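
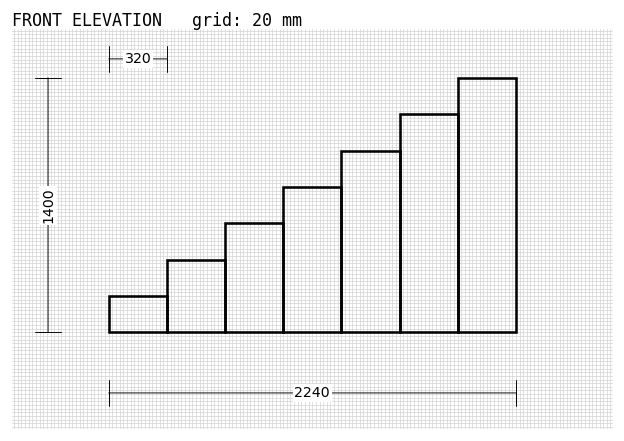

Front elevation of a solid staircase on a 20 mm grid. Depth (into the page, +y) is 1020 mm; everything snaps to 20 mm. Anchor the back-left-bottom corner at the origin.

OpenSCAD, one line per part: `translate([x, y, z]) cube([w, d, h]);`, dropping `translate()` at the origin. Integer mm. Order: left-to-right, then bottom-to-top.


cube([320, 1020, 200]);
translate([320, 0, 0]) cube([320, 1020, 400]);
translate([640, 0, 0]) cube([320, 1020, 600]);
translate([960, 0, 0]) cube([320, 1020, 800]);
translate([1280, 0, 0]) cube([320, 1020, 1000]);
translate([1600, 0, 0]) cube([320, 1020, 1200]);
translate([1920, 0, 0]) cube([320, 1020, 1400]);


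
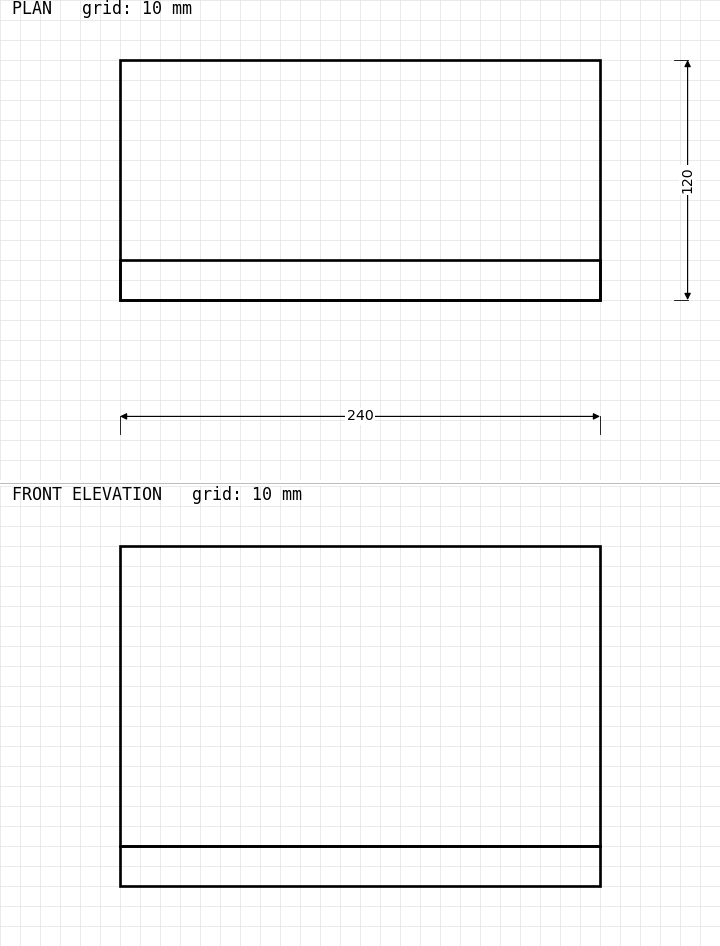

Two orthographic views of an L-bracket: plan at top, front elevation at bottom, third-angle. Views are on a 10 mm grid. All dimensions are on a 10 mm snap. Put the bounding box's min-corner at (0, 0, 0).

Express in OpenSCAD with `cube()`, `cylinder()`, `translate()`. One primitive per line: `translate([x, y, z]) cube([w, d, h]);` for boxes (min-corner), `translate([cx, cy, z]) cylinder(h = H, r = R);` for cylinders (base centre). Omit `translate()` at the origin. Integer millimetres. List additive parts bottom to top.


cube([240, 120, 20]);
translate([0, 0, 20]) cube([240, 20, 150]);


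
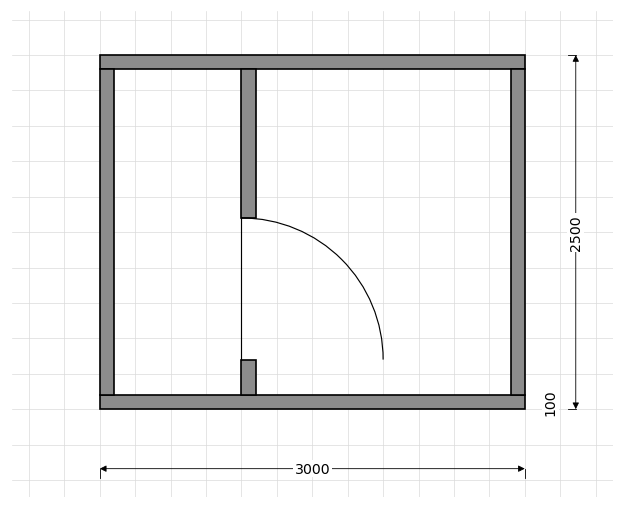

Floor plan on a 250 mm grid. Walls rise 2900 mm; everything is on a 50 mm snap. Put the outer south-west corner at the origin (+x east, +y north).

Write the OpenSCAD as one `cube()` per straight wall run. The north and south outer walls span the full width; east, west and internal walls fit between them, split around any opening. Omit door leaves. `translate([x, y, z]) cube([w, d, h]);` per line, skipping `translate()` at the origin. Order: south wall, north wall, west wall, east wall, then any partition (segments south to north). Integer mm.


cube([3000, 100, 2900]);
translate([0, 2400, 0]) cube([3000, 100, 2900]);
translate([0, 100, 0]) cube([100, 2300, 2900]);
translate([2900, 100, 0]) cube([100, 2300, 2900]);
translate([1000, 100, 0]) cube([100, 250, 2900]);
translate([1000, 1350, 0]) cube([100, 1050, 2900]);


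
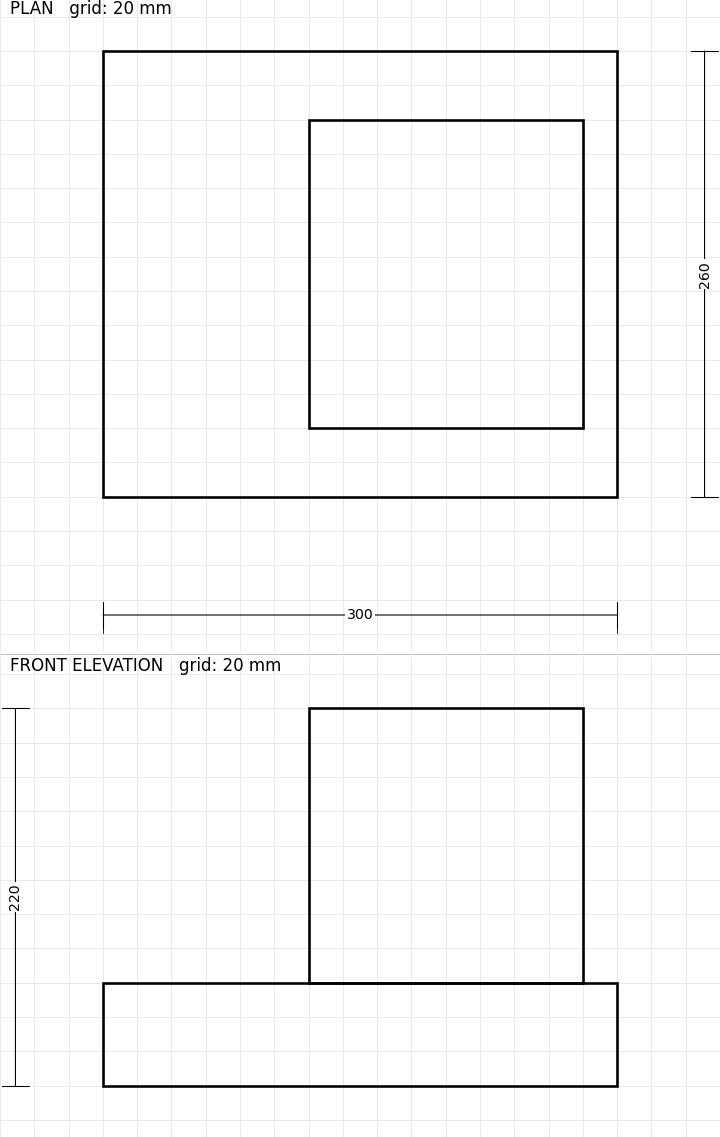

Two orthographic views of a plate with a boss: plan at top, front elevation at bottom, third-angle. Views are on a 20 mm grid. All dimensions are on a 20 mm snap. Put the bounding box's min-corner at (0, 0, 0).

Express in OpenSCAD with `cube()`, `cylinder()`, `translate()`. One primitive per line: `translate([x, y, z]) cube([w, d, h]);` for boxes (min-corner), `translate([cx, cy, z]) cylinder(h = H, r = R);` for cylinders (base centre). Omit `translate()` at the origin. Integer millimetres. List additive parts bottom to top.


cube([300, 260, 60]);
translate([120, 40, 60]) cube([160, 180, 160]);


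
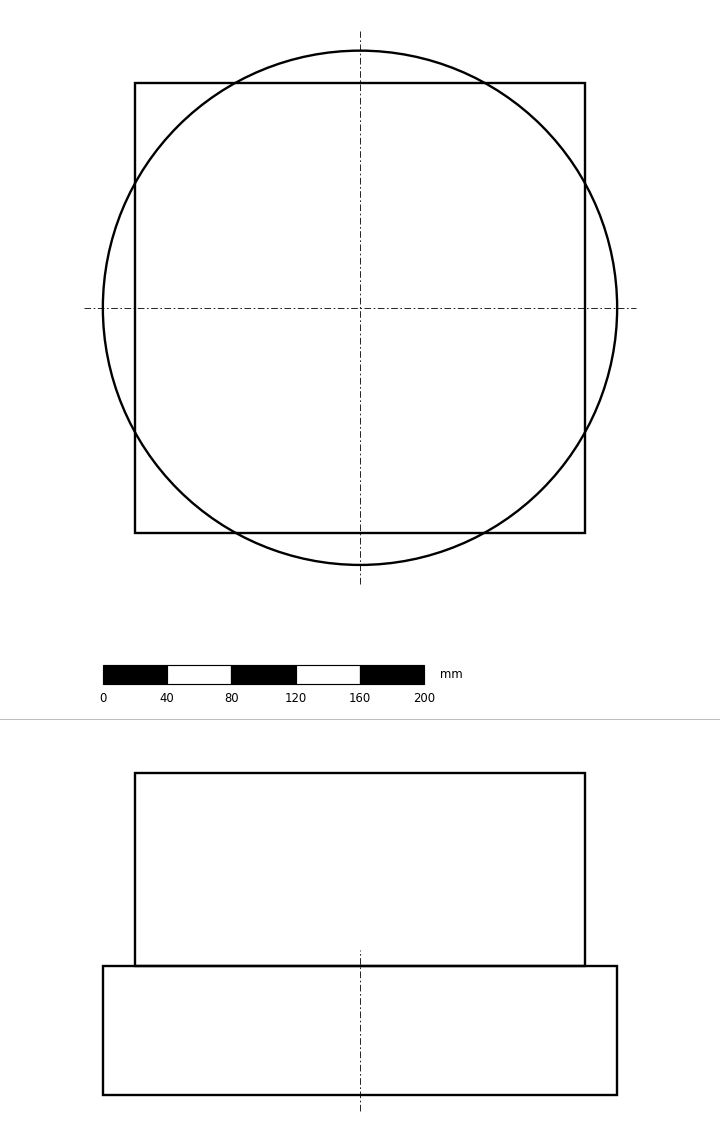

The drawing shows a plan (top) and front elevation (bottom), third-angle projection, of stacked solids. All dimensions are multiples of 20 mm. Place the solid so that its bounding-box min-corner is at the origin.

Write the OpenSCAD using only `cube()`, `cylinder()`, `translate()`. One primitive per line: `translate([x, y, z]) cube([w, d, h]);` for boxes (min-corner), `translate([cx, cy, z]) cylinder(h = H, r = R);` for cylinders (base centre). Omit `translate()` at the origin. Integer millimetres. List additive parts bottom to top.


translate([160, 160, 0]) cylinder(h = 80, r = 160);
translate([20, 20, 80]) cube([280, 280, 120]);


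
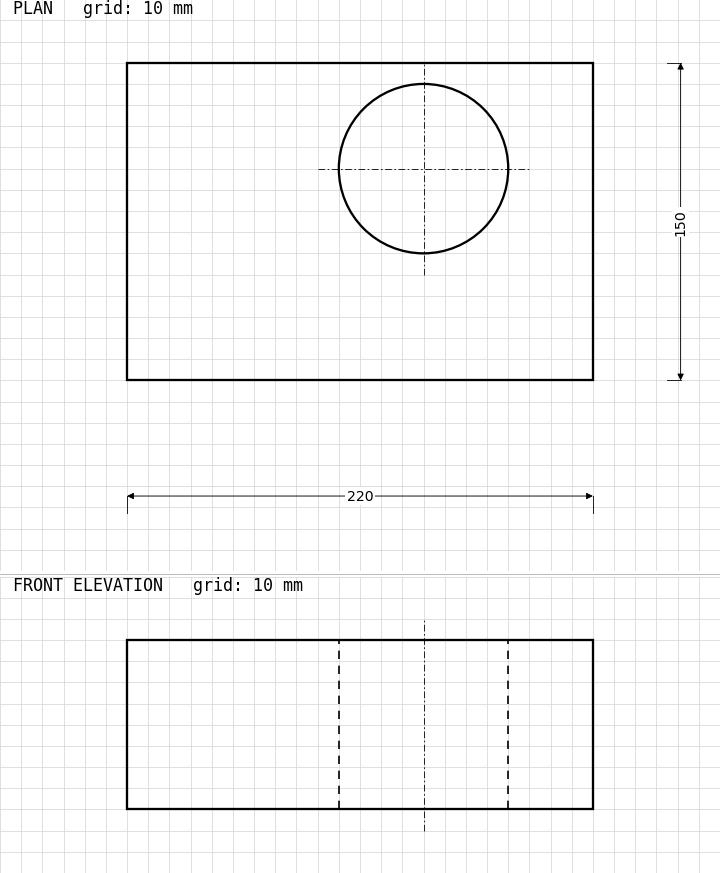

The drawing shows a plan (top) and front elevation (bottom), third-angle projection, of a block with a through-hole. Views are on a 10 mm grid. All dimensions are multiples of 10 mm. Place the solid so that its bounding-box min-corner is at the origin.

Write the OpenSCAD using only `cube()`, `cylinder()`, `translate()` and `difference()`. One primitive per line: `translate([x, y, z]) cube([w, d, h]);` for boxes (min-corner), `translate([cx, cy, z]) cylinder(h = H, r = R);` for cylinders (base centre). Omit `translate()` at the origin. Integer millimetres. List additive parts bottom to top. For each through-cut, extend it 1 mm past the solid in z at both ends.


difference() {
  cube([220, 150, 80]);
  translate([140, 100, -1]) cylinder(h = 82, r = 40);
}


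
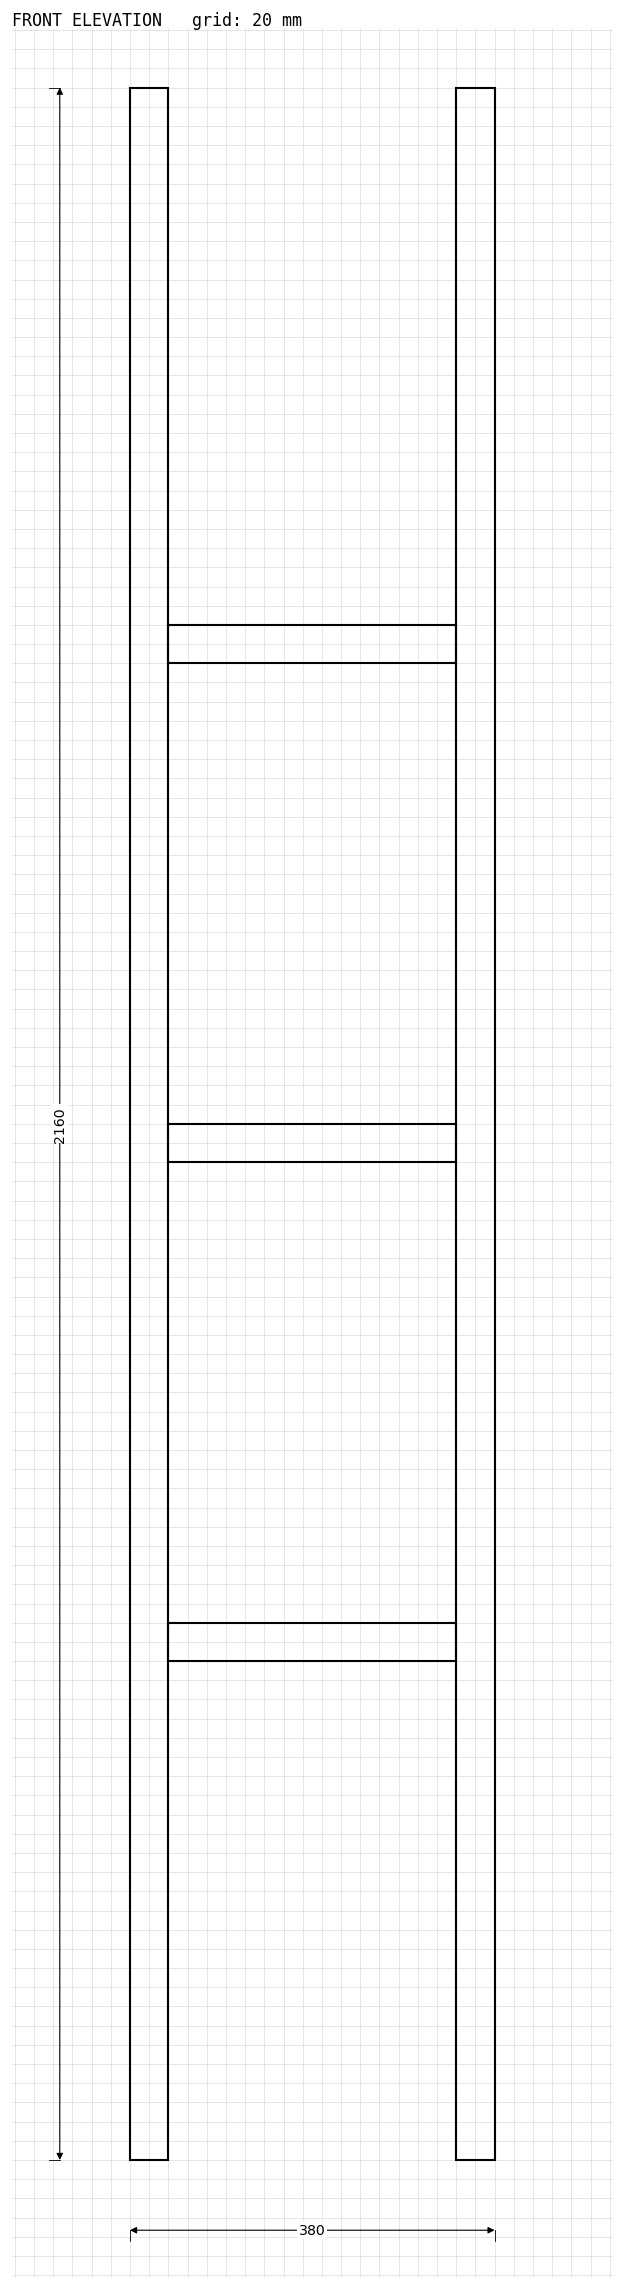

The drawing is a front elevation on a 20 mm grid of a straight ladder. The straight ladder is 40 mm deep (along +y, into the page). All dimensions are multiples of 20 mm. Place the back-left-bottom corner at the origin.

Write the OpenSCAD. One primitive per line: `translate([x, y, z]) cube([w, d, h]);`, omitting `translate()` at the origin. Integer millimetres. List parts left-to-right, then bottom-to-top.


cube([40, 40, 2160]);
translate([40, 0, 520]) cube([300, 40, 40]);
translate([40, 0, 1040]) cube([300, 40, 40]);
translate([40, 0, 1560]) cube([300, 40, 40]);
translate([340, 0, 0]) cube([40, 40, 2160]);


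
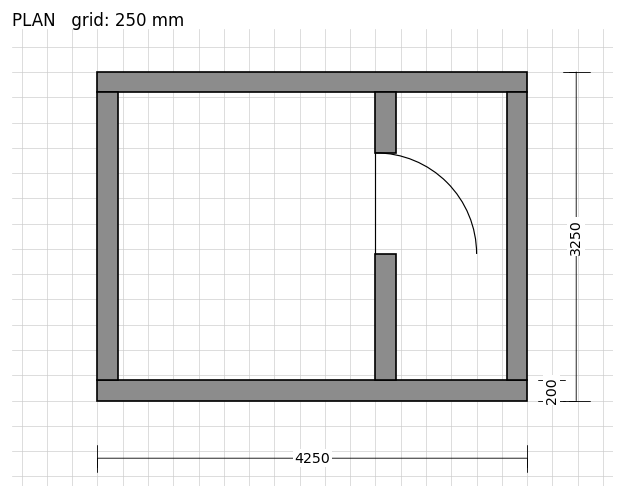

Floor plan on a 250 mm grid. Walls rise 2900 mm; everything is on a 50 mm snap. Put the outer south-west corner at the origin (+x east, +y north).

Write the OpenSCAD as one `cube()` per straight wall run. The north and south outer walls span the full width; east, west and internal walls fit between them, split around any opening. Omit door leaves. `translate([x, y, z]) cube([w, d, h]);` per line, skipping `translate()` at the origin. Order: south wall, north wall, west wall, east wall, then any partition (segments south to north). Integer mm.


cube([4250, 200, 2900]);
translate([0, 3050, 0]) cube([4250, 200, 2900]);
translate([0, 200, 0]) cube([200, 2850, 2900]);
translate([4050, 200, 0]) cube([200, 2850, 2900]);
translate([2750, 200, 0]) cube([200, 1250, 2900]);
translate([2750, 2450, 0]) cube([200, 600, 2900]);


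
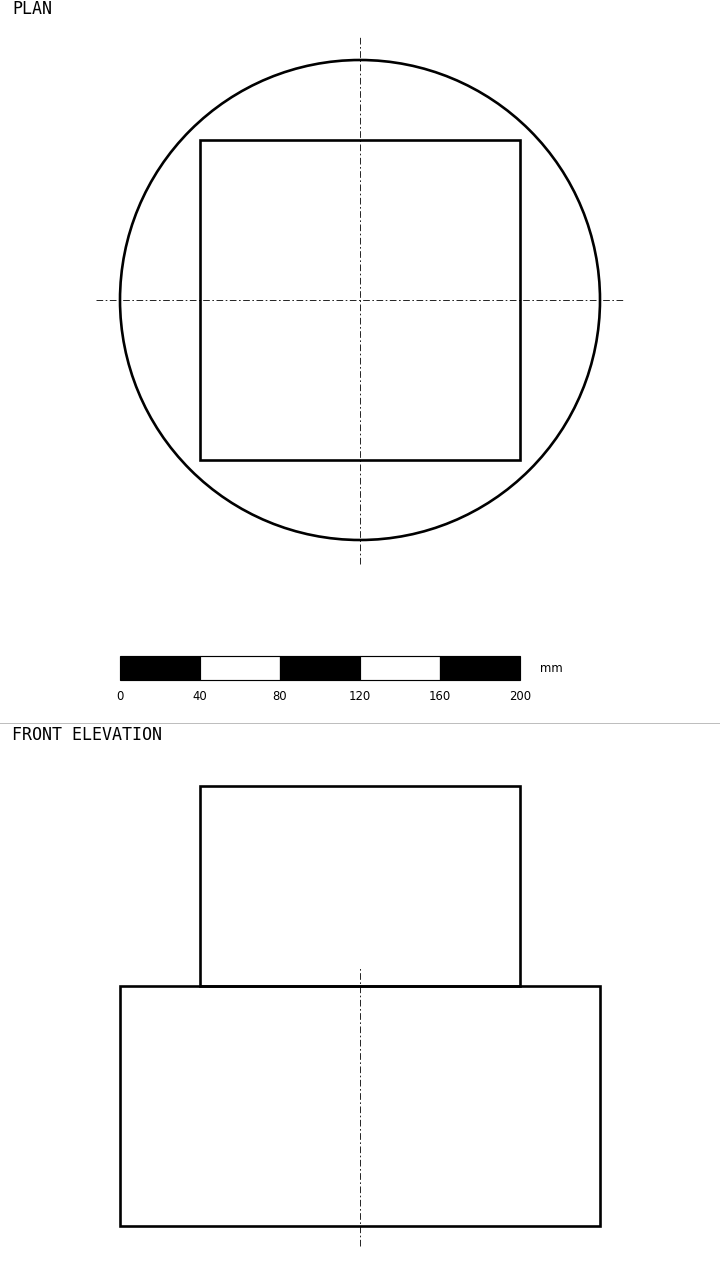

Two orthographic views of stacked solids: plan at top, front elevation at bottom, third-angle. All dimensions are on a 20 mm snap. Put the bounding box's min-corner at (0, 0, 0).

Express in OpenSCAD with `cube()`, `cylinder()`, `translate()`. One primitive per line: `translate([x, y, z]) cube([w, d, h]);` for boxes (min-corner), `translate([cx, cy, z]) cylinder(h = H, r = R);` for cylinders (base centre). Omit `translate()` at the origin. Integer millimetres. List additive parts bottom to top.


translate([120, 120, 0]) cylinder(h = 120, r = 120);
translate([40, 40, 120]) cube([160, 160, 100]);


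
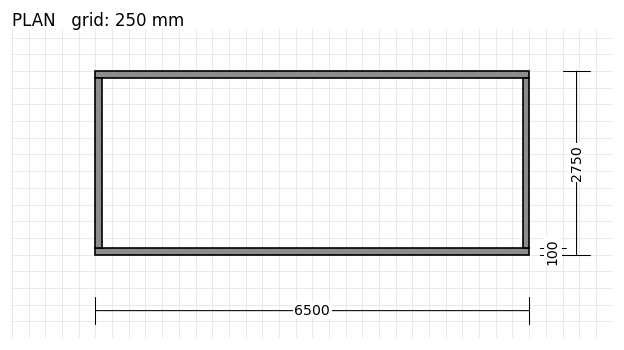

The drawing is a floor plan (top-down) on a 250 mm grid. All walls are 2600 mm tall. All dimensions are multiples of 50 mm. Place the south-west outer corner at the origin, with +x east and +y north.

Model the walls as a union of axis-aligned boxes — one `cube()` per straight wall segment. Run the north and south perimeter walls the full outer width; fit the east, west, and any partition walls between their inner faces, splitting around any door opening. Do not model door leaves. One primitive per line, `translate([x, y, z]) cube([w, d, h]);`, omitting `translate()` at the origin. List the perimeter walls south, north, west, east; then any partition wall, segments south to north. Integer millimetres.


cube([6500, 100, 2600]);
translate([0, 2650, 0]) cube([6500, 100, 2600]);
translate([0, 100, 0]) cube([100, 2550, 2600]);
translate([6400, 100, 0]) cube([100, 2550, 2600]);


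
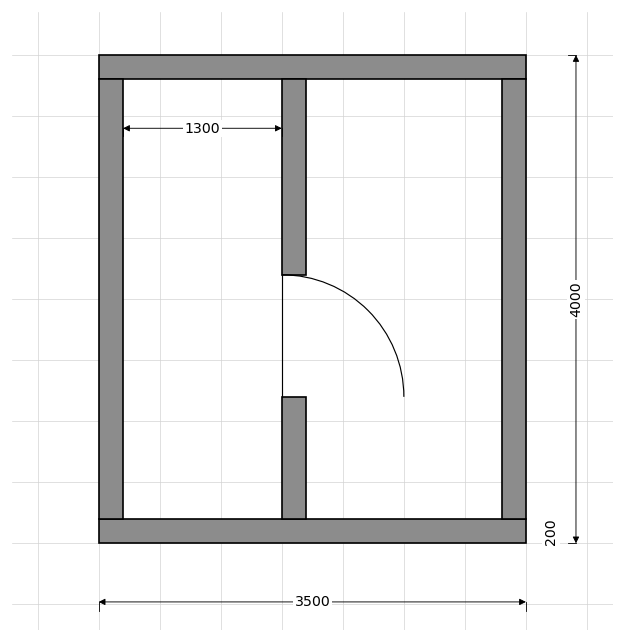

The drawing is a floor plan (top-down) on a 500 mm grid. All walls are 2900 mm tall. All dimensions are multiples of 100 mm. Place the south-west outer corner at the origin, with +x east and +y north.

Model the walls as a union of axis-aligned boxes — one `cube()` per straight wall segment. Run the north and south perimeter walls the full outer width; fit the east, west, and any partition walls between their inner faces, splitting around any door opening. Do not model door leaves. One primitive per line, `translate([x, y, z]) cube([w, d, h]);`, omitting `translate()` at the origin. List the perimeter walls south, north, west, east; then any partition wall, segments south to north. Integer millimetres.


cube([3500, 200, 2900]);
translate([0, 3800, 0]) cube([3500, 200, 2900]);
translate([0, 200, 0]) cube([200, 3600, 2900]);
translate([3300, 200, 0]) cube([200, 3600, 2900]);
translate([1500, 200, 0]) cube([200, 1000, 2900]);
translate([1500, 2200, 0]) cube([200, 1600, 2900]);


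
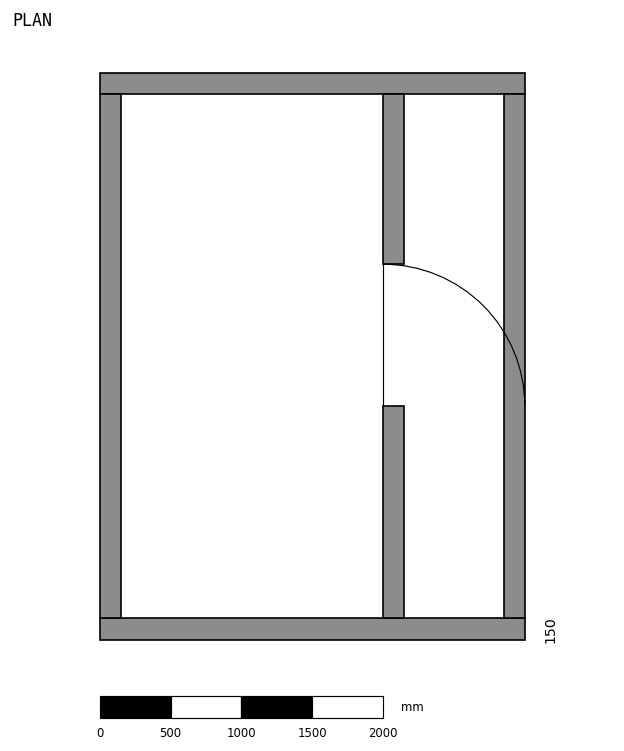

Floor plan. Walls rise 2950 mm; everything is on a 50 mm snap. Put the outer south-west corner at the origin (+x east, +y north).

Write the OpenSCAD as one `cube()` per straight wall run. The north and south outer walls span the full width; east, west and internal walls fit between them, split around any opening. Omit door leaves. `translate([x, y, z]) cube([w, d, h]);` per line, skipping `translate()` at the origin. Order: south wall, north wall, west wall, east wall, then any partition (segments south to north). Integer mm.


cube([3000, 150, 2950]);
translate([0, 3850, 0]) cube([3000, 150, 2950]);
translate([0, 150, 0]) cube([150, 3700, 2950]);
translate([2850, 150, 0]) cube([150, 3700, 2950]);
translate([2000, 150, 0]) cube([150, 1500, 2950]);
translate([2000, 2650, 0]) cube([150, 1200, 2950]);


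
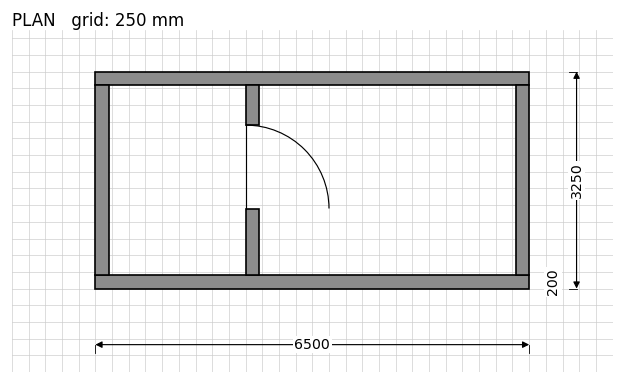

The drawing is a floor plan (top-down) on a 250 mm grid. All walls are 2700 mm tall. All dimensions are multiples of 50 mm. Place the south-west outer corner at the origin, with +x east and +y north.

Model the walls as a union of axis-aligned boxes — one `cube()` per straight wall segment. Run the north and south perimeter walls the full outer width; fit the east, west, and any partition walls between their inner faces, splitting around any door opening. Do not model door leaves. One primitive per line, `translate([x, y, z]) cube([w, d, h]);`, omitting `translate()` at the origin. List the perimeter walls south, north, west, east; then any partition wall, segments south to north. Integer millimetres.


cube([6500, 200, 2700]);
translate([0, 3050, 0]) cube([6500, 200, 2700]);
translate([0, 200, 0]) cube([200, 2850, 2700]);
translate([6300, 200, 0]) cube([200, 2850, 2700]);
translate([2250, 200, 0]) cube([200, 1000, 2700]);
translate([2250, 2450, 0]) cube([200, 600, 2700]);


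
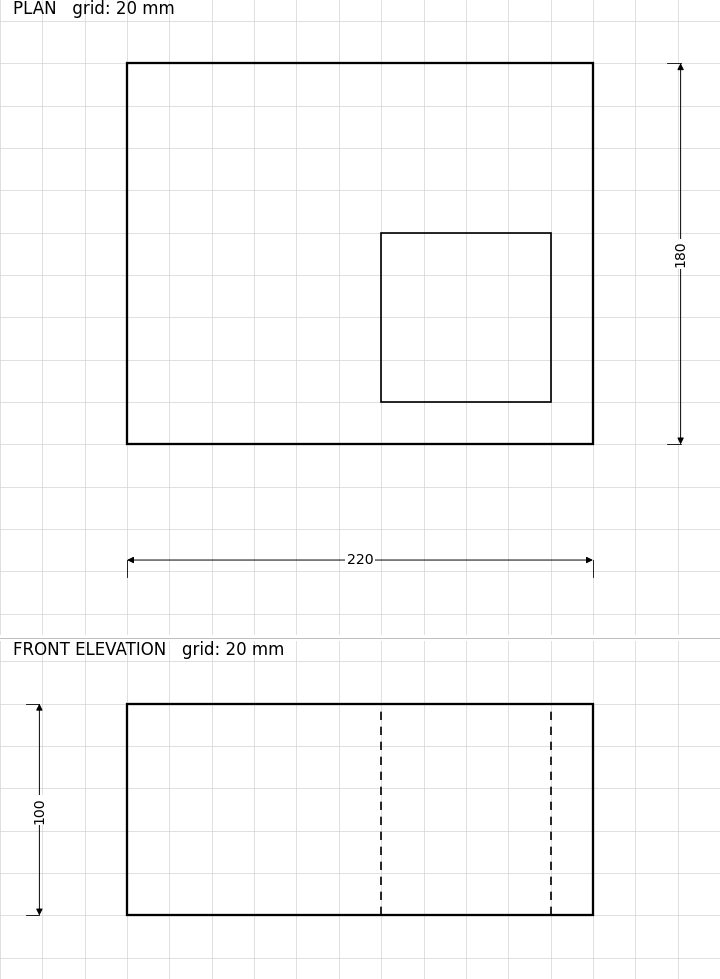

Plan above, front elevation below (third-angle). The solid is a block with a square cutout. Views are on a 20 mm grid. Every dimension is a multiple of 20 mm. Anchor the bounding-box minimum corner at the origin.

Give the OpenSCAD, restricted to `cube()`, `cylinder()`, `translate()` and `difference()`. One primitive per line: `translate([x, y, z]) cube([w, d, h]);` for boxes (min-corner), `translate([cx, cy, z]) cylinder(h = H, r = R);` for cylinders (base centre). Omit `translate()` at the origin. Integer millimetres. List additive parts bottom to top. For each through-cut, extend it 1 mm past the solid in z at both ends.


difference() {
  cube([220, 180, 100]);
  translate([120, 20, -1]) cube([80, 80, 102]);
}


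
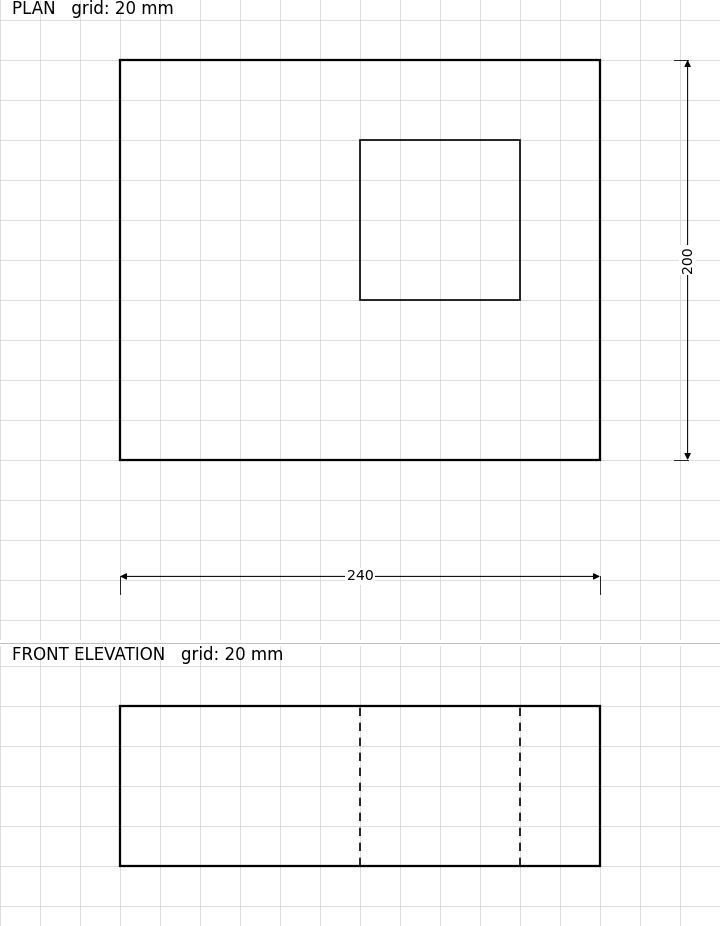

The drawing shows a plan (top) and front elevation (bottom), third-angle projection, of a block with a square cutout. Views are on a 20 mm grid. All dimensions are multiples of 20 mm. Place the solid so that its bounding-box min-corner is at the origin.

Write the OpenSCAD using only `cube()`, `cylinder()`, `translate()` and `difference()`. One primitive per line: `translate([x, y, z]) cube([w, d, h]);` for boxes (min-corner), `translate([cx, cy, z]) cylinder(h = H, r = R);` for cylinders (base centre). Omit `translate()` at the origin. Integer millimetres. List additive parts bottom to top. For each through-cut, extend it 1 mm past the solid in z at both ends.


difference() {
  cube([240, 200, 80]);
  translate([120, 80, -1]) cube([80, 80, 82]);
}


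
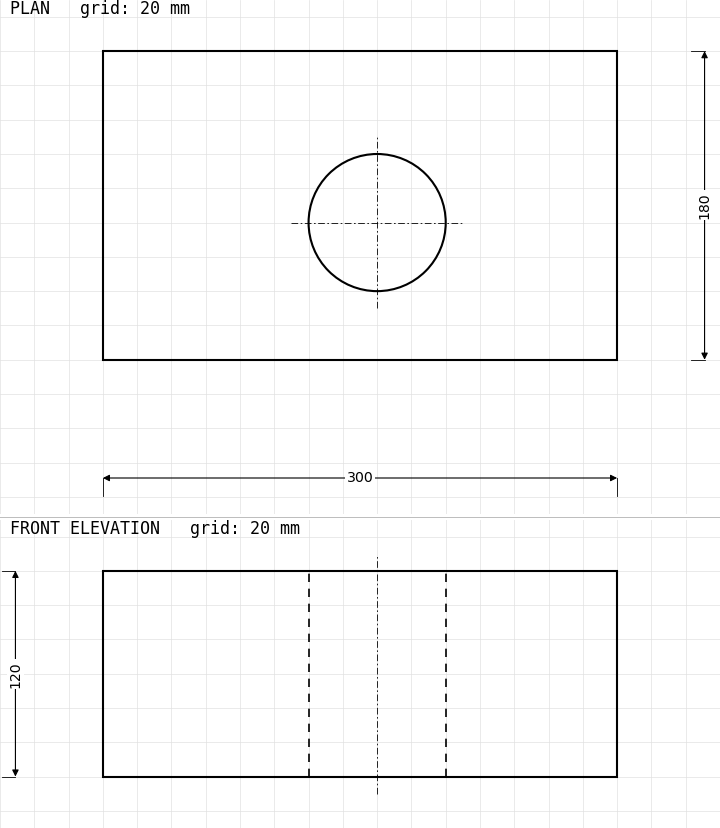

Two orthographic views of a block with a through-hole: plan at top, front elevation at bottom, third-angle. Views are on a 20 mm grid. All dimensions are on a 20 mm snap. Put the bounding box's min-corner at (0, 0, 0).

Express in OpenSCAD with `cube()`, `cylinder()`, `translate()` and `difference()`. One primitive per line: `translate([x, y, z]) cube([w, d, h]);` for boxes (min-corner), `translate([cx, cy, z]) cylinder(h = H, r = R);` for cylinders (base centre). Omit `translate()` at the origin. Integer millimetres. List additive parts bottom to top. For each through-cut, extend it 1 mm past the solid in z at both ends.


difference() {
  cube([300, 180, 120]);
  translate([160, 80, -1]) cylinder(h = 122, r = 40);
}


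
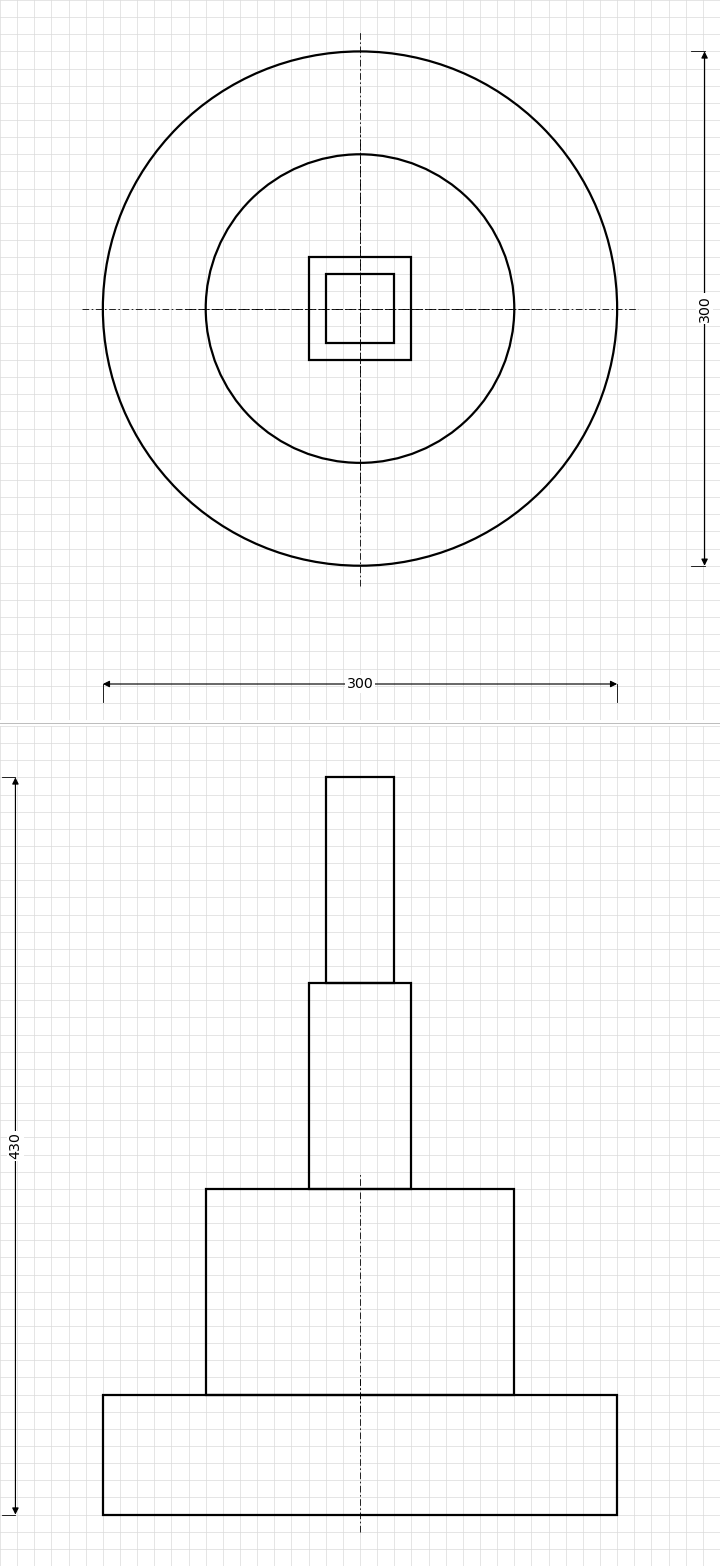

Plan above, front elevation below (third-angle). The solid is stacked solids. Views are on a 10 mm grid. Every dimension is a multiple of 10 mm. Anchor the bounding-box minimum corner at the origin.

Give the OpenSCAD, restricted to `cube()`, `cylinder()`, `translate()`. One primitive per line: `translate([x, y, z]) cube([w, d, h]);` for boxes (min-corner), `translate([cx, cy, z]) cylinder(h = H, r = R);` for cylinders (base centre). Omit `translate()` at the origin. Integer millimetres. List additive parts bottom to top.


translate([150, 150, 0]) cylinder(h = 70, r = 150);
translate([150, 150, 70]) cylinder(h = 120, r = 90);
translate([120, 120, 190]) cube([60, 60, 120]);
translate([130, 130, 310]) cube([40, 40, 120]);


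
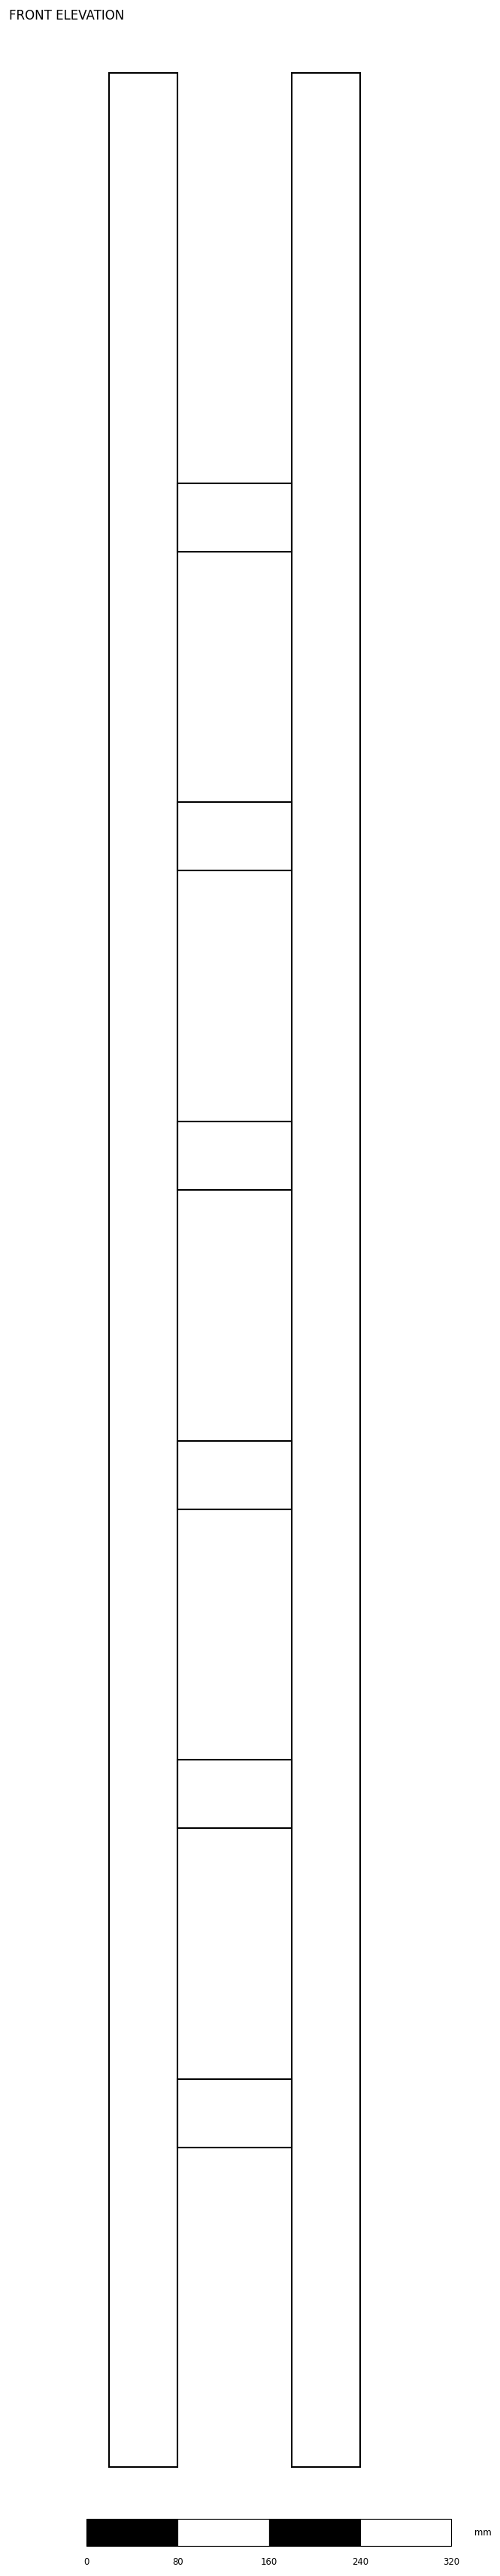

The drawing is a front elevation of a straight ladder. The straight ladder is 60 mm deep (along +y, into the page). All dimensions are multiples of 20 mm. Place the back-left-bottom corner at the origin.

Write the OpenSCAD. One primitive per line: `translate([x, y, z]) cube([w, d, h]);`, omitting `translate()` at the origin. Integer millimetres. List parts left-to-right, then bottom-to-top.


cube([60, 60, 2100]);
translate([60, 0, 280]) cube([100, 60, 60]);
translate([60, 0, 560]) cube([100, 60, 60]);
translate([60, 0, 840]) cube([100, 60, 60]);
translate([60, 0, 1120]) cube([100, 60, 60]);
translate([60, 0, 1400]) cube([100, 60, 60]);
translate([60, 0, 1680]) cube([100, 60, 60]);
translate([160, 0, 0]) cube([60, 60, 2100]);


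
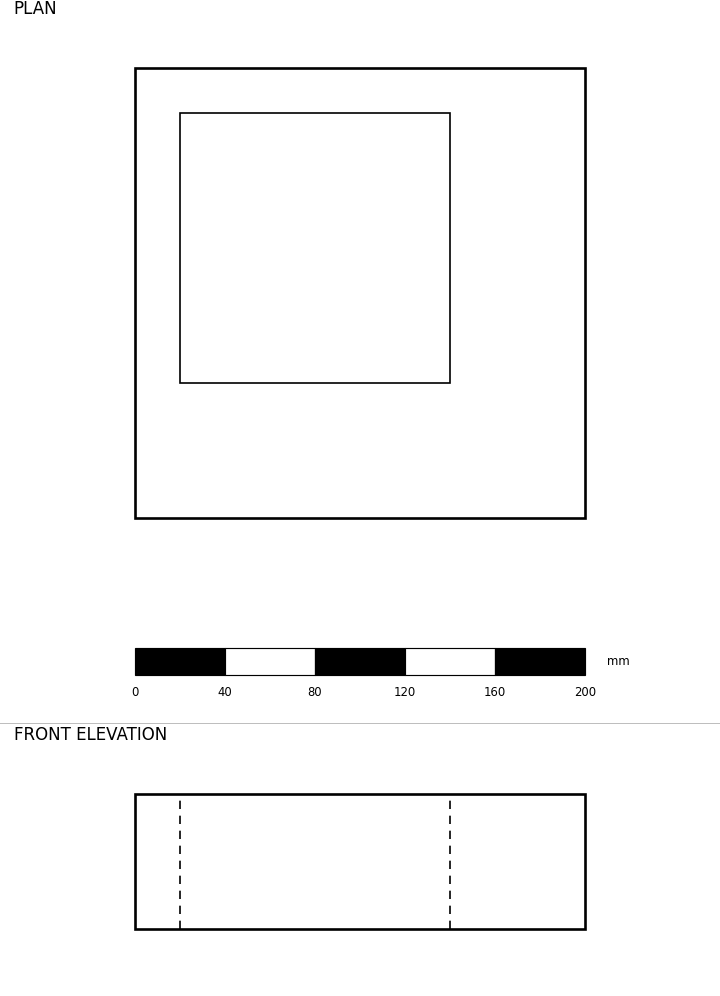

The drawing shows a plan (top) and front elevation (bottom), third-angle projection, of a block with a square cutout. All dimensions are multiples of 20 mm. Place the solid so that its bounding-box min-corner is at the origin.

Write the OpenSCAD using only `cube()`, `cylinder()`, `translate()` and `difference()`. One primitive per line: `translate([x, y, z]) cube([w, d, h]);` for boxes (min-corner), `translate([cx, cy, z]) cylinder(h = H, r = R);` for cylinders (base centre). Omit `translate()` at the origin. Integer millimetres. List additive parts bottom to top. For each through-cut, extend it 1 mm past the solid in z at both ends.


difference() {
  cube([200, 200, 60]);
  translate([20, 60, -1]) cube([120, 120, 62]);
}


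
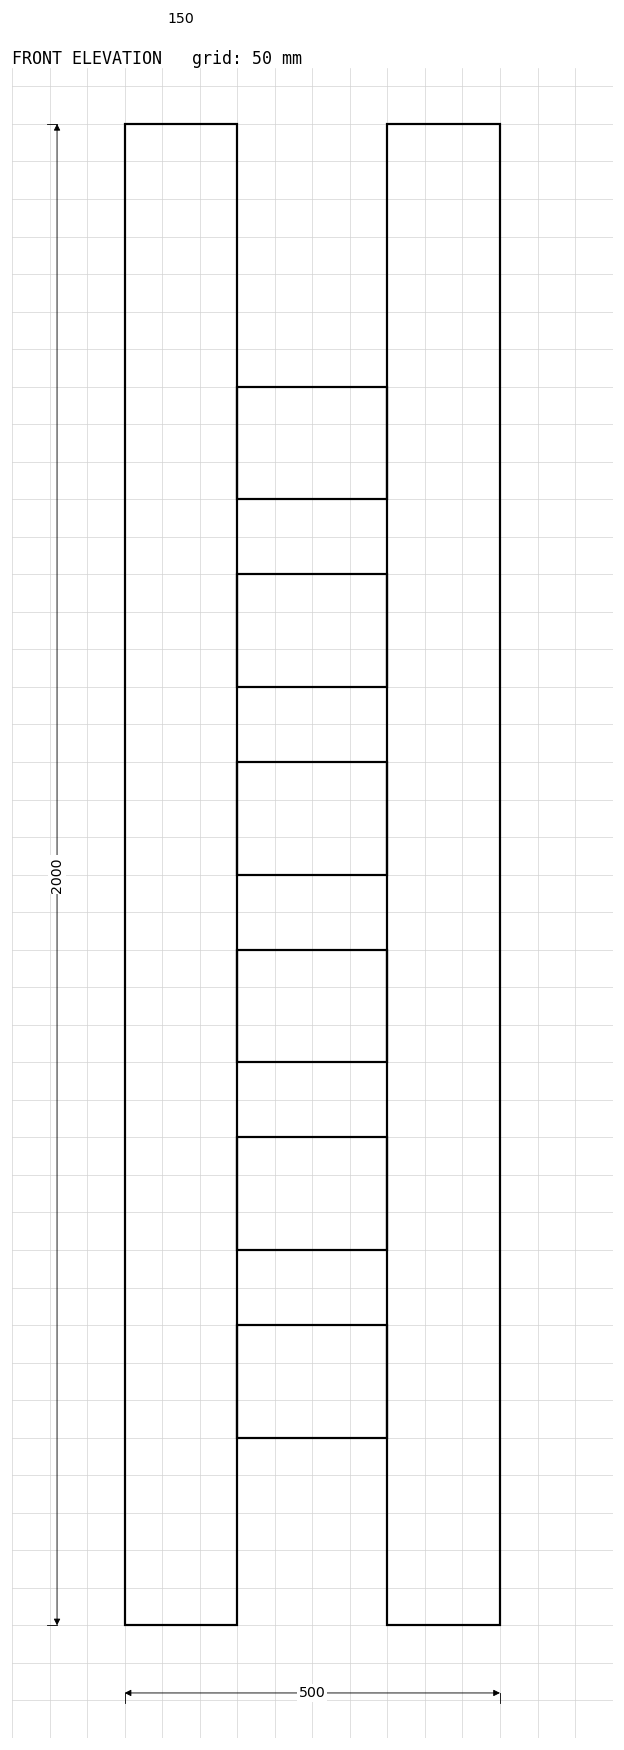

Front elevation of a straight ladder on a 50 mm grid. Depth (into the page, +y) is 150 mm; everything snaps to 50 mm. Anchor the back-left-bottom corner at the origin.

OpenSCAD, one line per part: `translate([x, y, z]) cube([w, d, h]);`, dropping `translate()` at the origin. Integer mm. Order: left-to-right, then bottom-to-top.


cube([150, 150, 2000]);
translate([150, 0, 250]) cube([200, 150, 150]);
translate([150, 0, 500]) cube([200, 150, 150]);
translate([150, 0, 750]) cube([200, 150, 150]);
translate([150, 0, 1000]) cube([200, 150, 150]);
translate([150, 0, 1250]) cube([200, 150, 150]);
translate([150, 0, 1500]) cube([200, 150, 150]);
translate([350, 0, 0]) cube([150, 150, 2000]);


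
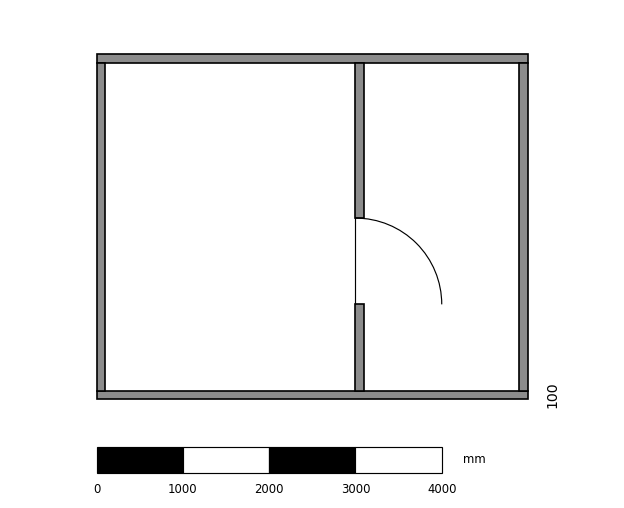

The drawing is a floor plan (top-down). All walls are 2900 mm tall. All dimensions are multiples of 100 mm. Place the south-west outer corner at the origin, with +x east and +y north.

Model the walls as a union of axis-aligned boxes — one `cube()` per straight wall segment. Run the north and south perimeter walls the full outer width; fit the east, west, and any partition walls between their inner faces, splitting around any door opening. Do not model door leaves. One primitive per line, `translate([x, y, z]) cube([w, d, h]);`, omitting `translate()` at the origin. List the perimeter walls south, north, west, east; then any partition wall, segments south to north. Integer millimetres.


cube([5000, 100, 2900]);
translate([0, 3900, 0]) cube([5000, 100, 2900]);
translate([0, 100, 0]) cube([100, 3800, 2900]);
translate([4900, 100, 0]) cube([100, 3800, 2900]);
translate([3000, 100, 0]) cube([100, 1000, 2900]);
translate([3000, 2100, 0]) cube([100, 1800, 2900]);


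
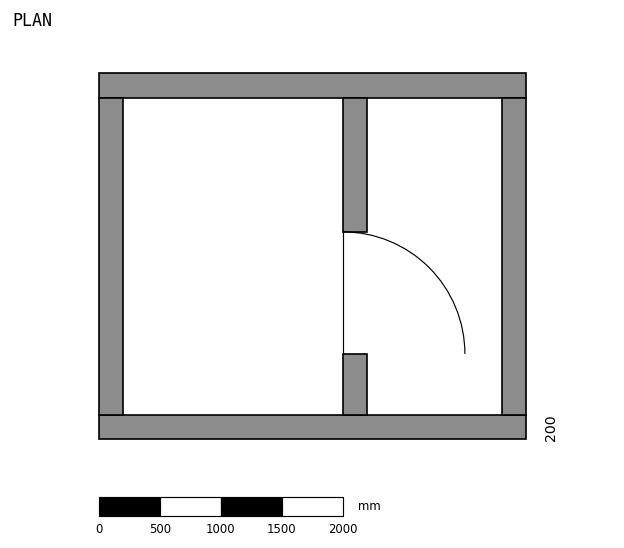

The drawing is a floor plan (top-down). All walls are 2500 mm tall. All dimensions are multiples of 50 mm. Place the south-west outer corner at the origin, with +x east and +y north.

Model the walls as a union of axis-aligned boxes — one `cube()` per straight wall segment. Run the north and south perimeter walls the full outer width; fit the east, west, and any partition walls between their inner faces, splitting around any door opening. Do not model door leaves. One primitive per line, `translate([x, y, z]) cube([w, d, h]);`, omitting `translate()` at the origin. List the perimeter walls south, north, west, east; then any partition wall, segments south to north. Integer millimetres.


cube([3500, 200, 2500]);
translate([0, 2800, 0]) cube([3500, 200, 2500]);
translate([0, 200, 0]) cube([200, 2600, 2500]);
translate([3300, 200, 0]) cube([200, 2600, 2500]);
translate([2000, 200, 0]) cube([200, 500, 2500]);
translate([2000, 1700, 0]) cube([200, 1100, 2500]);


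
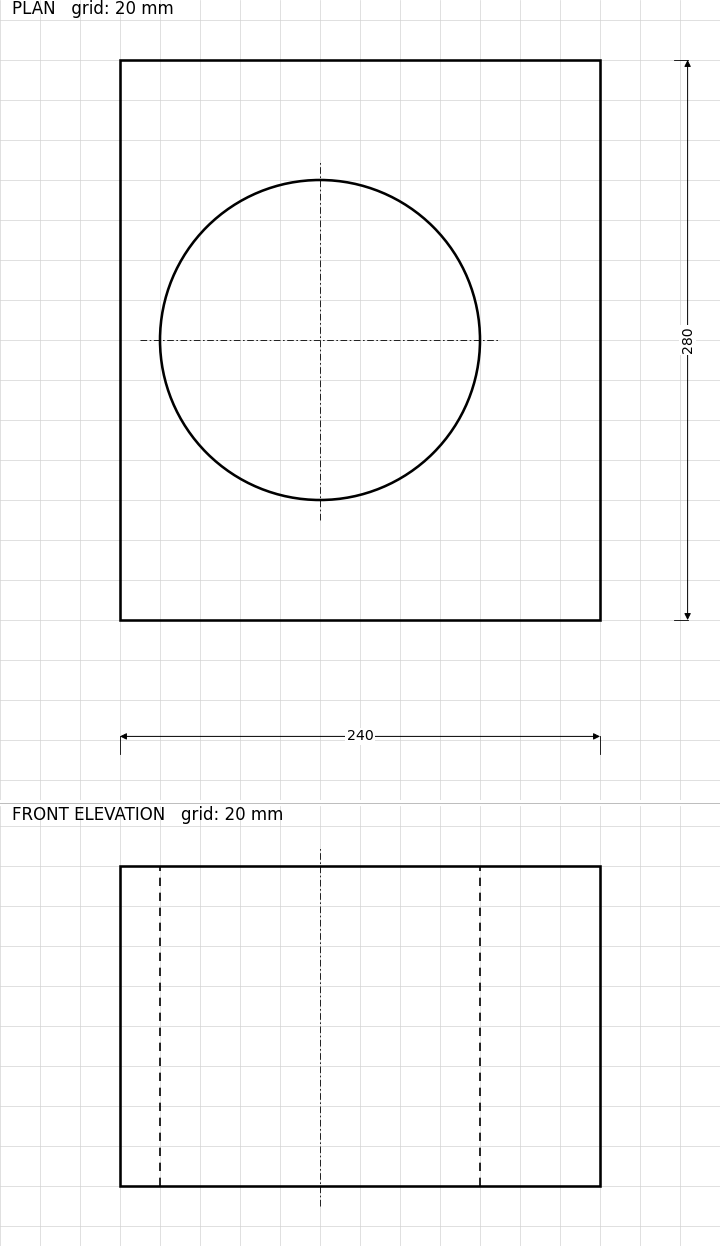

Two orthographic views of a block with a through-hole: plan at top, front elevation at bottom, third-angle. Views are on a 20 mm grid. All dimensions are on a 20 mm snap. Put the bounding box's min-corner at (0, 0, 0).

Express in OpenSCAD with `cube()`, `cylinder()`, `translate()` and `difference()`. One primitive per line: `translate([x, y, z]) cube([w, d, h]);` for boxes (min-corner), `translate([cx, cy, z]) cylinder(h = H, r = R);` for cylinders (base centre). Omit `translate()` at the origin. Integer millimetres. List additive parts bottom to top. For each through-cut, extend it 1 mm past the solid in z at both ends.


difference() {
  cube([240, 280, 160]);
  translate([100, 140, -1]) cylinder(h = 162, r = 80);
}


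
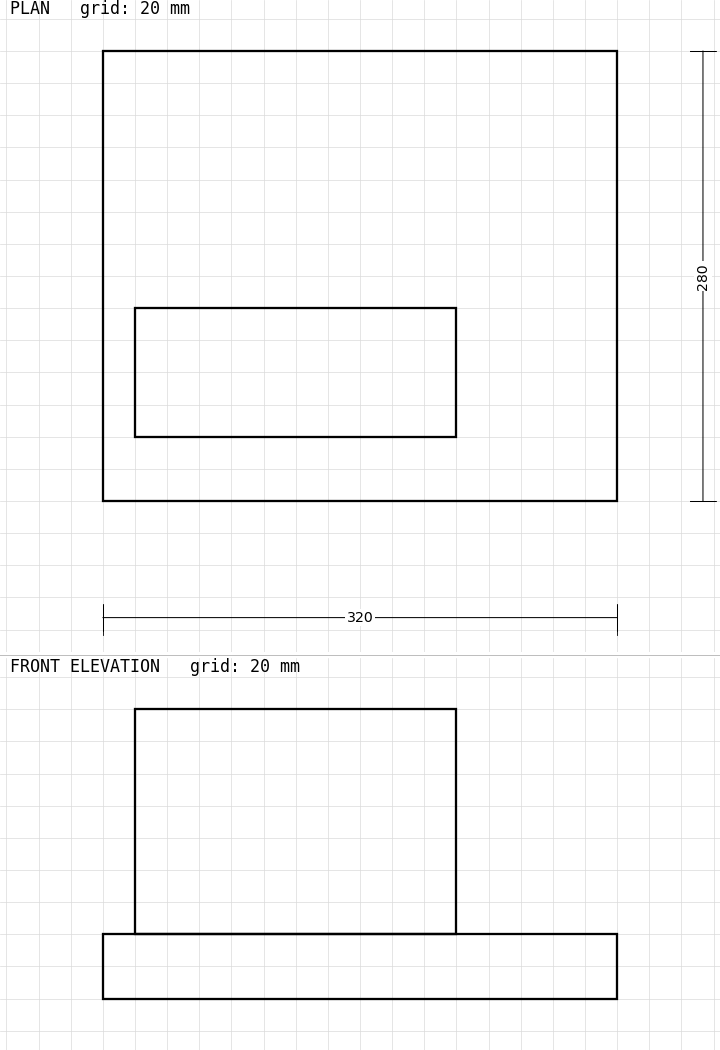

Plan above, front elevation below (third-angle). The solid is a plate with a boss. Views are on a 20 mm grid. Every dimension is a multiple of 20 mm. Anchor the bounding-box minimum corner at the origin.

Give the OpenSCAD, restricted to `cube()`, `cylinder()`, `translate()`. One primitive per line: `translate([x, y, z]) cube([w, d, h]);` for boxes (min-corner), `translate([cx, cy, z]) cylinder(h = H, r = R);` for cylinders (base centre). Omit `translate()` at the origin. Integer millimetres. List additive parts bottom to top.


cube([320, 280, 40]);
translate([20, 40, 40]) cube([200, 80, 140]);


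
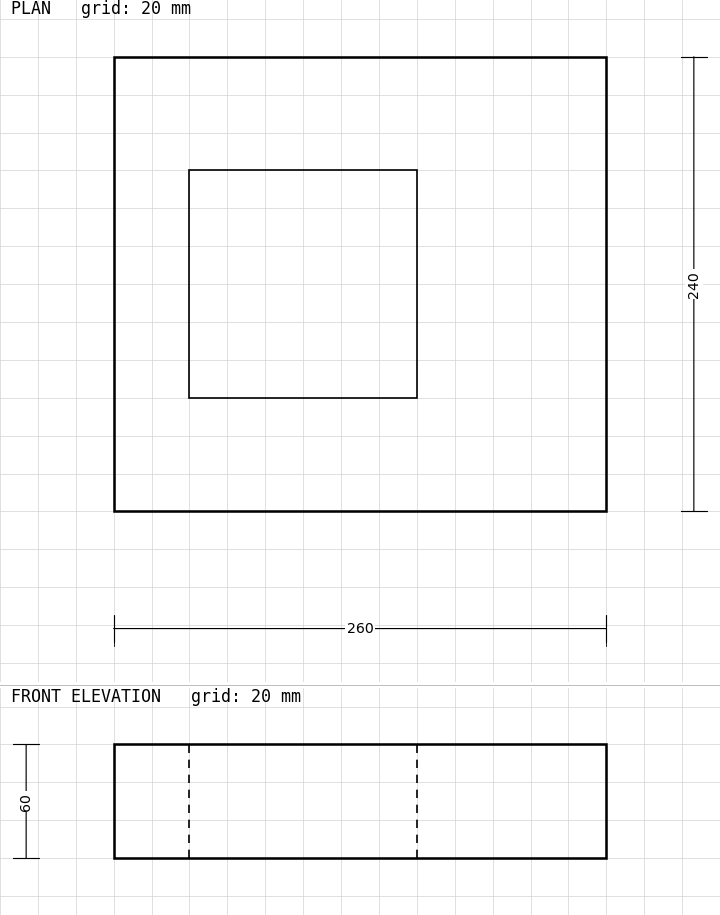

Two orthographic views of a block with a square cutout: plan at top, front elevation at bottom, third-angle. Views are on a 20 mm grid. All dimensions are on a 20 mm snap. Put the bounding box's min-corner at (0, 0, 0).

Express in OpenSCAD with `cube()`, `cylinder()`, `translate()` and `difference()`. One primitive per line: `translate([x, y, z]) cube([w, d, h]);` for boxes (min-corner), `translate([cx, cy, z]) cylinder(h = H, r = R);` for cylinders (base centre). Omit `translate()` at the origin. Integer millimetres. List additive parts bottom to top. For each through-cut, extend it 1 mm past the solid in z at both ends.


difference() {
  cube([260, 240, 60]);
  translate([40, 60, -1]) cube([120, 120, 62]);
}


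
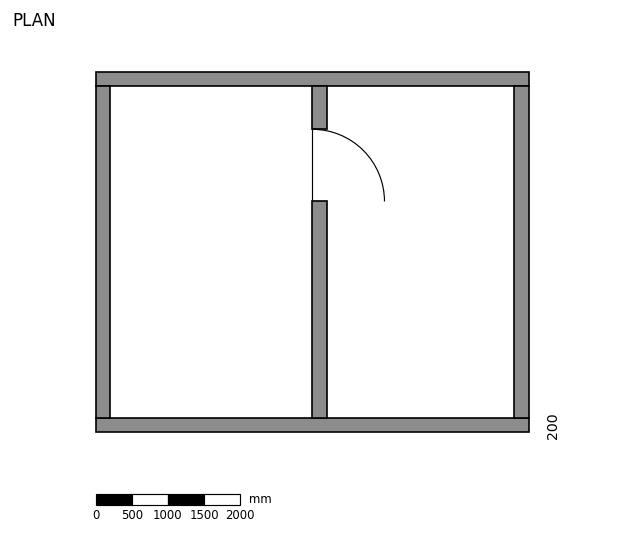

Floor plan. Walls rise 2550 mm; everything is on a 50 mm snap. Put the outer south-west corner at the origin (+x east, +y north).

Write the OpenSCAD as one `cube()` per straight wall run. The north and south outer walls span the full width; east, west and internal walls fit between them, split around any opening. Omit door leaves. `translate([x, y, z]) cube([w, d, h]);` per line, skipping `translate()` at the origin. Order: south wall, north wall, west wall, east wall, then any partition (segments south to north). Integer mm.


cube([6000, 200, 2550]);
translate([0, 4800, 0]) cube([6000, 200, 2550]);
translate([0, 200, 0]) cube([200, 4600, 2550]);
translate([5800, 200, 0]) cube([200, 4600, 2550]);
translate([3000, 200, 0]) cube([200, 3000, 2550]);
translate([3000, 4200, 0]) cube([200, 600, 2550]);


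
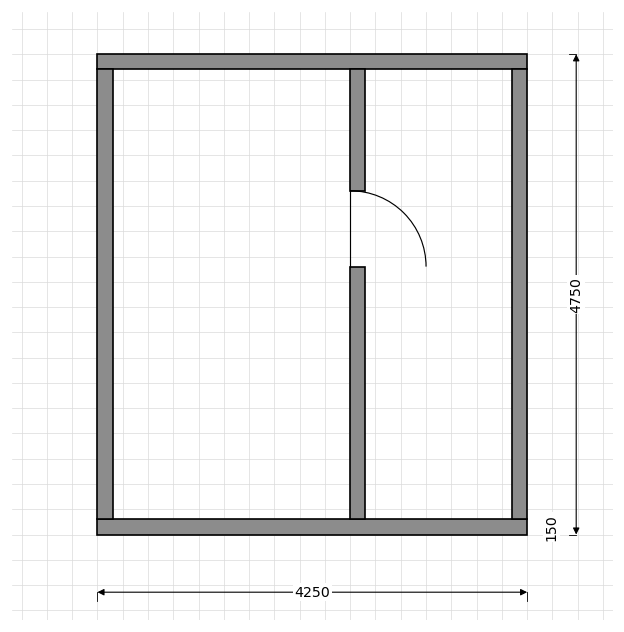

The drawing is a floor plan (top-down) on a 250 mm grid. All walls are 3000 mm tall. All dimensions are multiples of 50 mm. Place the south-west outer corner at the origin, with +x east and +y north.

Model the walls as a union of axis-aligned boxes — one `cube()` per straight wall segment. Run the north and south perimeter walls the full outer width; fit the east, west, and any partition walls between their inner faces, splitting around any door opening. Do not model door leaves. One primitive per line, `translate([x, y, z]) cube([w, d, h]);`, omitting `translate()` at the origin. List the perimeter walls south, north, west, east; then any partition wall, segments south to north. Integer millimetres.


cube([4250, 150, 3000]);
translate([0, 4600, 0]) cube([4250, 150, 3000]);
translate([0, 150, 0]) cube([150, 4450, 3000]);
translate([4100, 150, 0]) cube([150, 4450, 3000]);
translate([2500, 150, 0]) cube([150, 2500, 3000]);
translate([2500, 3400, 0]) cube([150, 1200, 3000]);


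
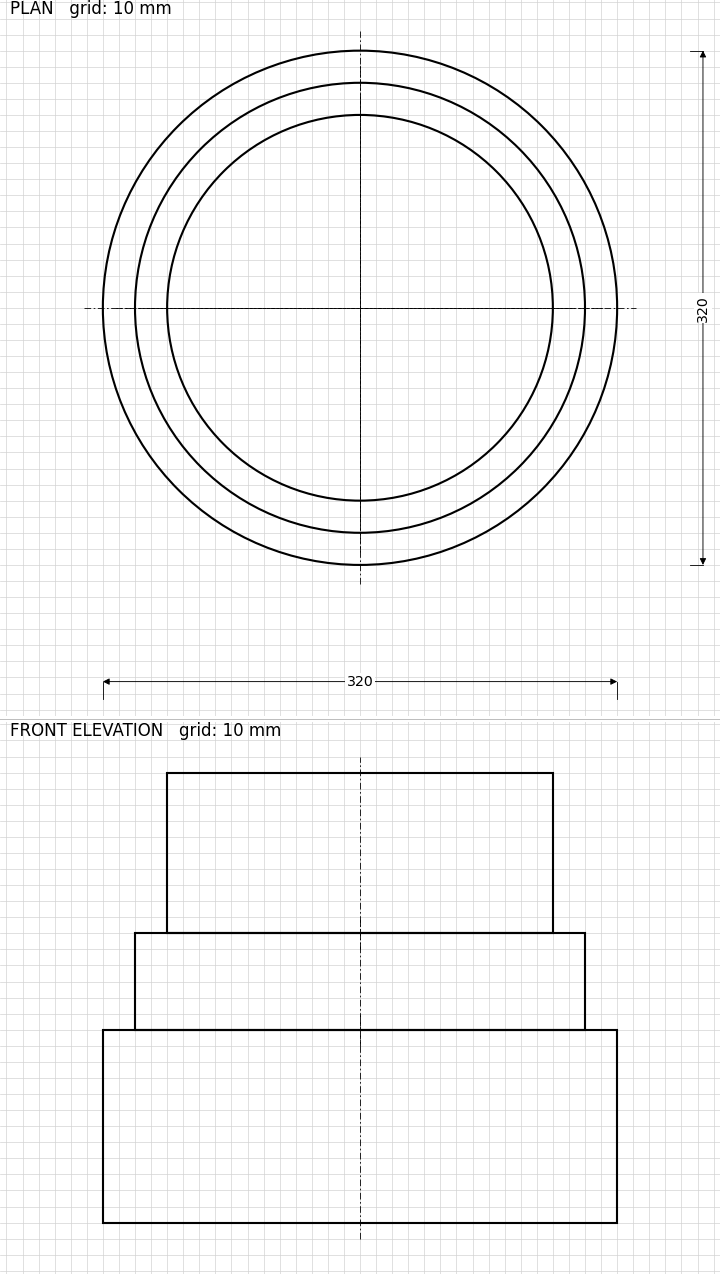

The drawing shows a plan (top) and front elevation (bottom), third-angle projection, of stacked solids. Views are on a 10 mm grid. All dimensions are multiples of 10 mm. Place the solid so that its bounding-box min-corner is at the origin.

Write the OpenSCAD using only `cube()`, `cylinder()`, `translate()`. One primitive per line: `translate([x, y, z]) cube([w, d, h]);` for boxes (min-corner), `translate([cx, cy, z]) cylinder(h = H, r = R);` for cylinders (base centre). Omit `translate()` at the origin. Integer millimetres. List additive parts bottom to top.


translate([160, 160, 0]) cylinder(h = 120, r = 160);
translate([160, 160, 120]) cylinder(h = 60, r = 140);
translate([160, 160, 180]) cylinder(h = 100, r = 120);


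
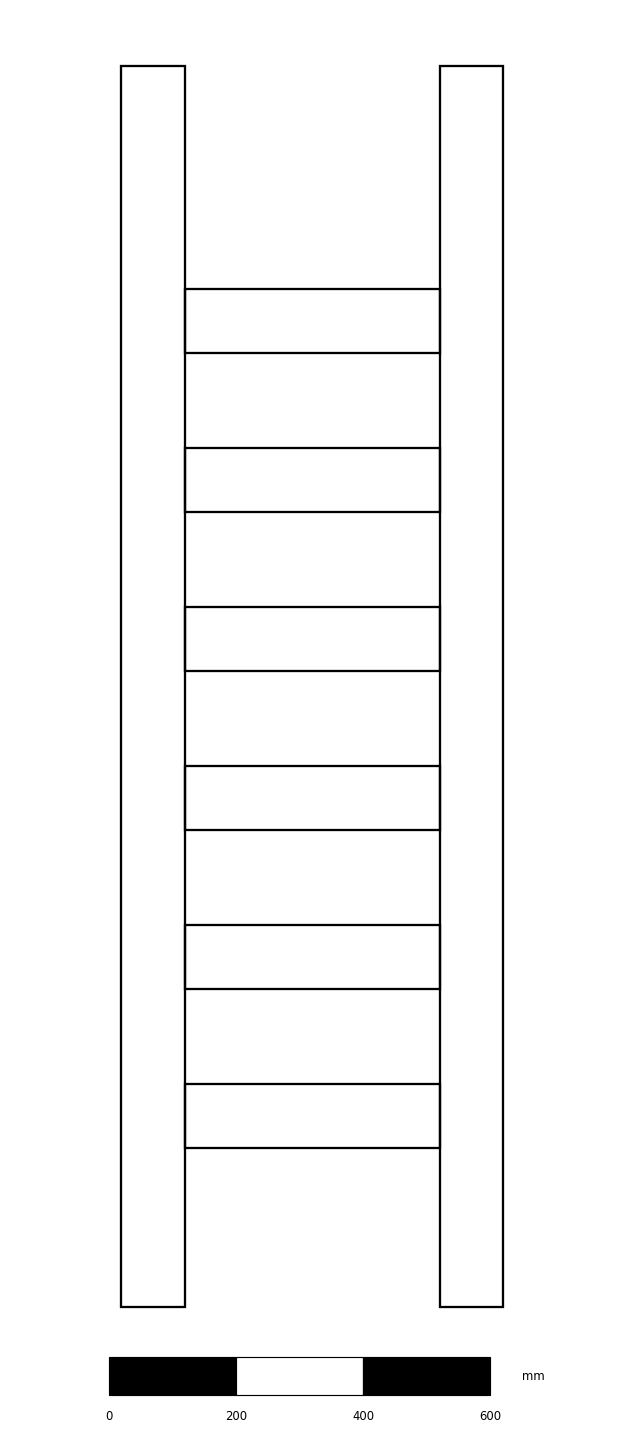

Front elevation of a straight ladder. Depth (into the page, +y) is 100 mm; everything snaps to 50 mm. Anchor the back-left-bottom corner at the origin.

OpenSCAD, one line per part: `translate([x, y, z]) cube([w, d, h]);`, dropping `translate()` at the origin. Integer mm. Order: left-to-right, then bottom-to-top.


cube([100, 100, 1950]);
translate([100, 0, 250]) cube([400, 100, 100]);
translate([100, 0, 500]) cube([400, 100, 100]);
translate([100, 0, 750]) cube([400, 100, 100]);
translate([100, 0, 1000]) cube([400, 100, 100]);
translate([100, 0, 1250]) cube([400, 100, 100]);
translate([100, 0, 1500]) cube([400, 100, 100]);
translate([500, 0, 0]) cube([100, 100, 1950]);


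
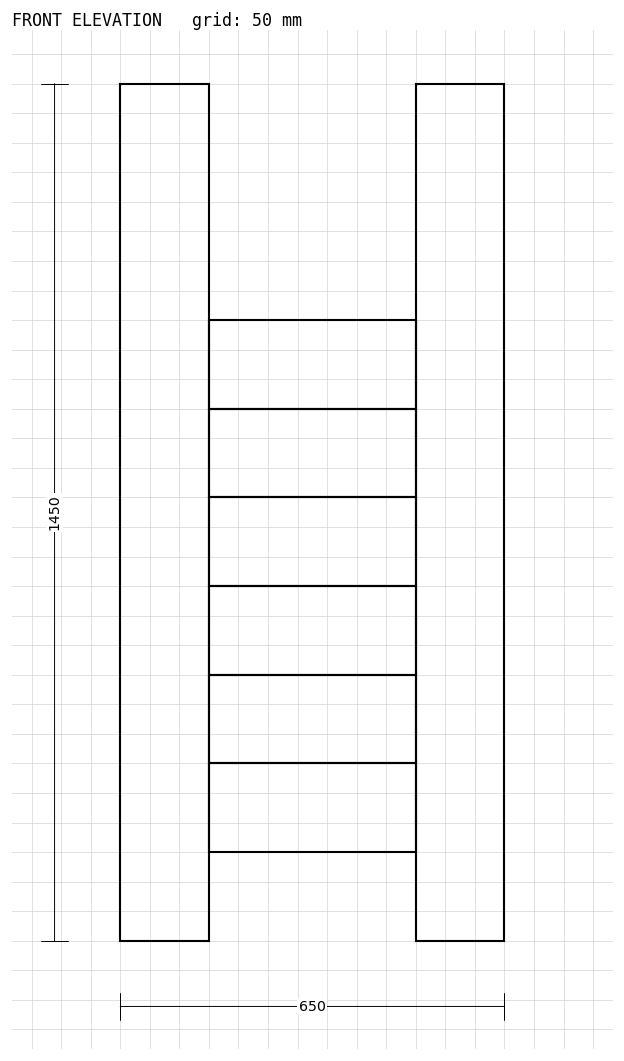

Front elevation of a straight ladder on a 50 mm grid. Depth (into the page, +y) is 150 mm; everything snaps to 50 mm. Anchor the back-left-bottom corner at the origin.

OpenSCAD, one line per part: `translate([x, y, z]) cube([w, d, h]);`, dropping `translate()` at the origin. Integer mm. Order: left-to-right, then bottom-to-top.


cube([150, 150, 1450]);
translate([150, 0, 150]) cube([350, 150, 150]);
translate([150, 0, 300]) cube([350, 150, 150]);
translate([150, 0, 450]) cube([350, 150, 150]);
translate([150, 0, 600]) cube([350, 150, 150]);
translate([150, 0, 750]) cube([350, 150, 150]);
translate([150, 0, 900]) cube([350, 150, 150]);
translate([500, 0, 0]) cube([150, 150, 1450]);


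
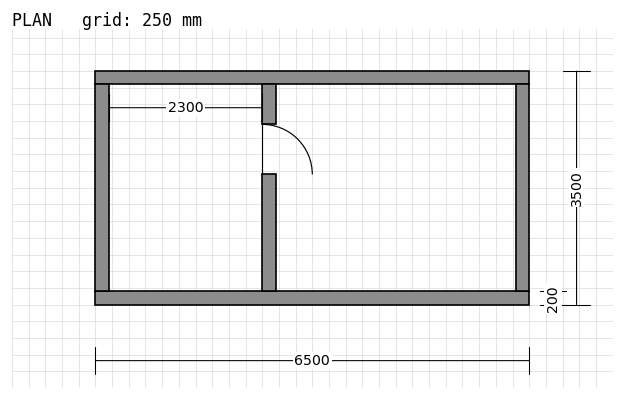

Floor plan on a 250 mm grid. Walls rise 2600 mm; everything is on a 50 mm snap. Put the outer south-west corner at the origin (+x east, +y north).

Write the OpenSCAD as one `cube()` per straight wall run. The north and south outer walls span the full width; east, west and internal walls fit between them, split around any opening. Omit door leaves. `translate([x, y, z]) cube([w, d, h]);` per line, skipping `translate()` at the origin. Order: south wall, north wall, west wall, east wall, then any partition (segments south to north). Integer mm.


cube([6500, 200, 2600]);
translate([0, 3300, 0]) cube([6500, 200, 2600]);
translate([0, 200, 0]) cube([200, 3100, 2600]);
translate([6300, 200, 0]) cube([200, 3100, 2600]);
translate([2500, 200, 0]) cube([200, 1750, 2600]);
translate([2500, 2700, 0]) cube([200, 600, 2600]);


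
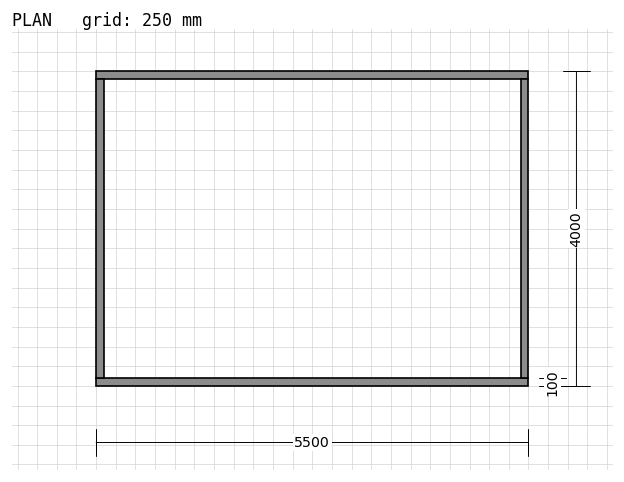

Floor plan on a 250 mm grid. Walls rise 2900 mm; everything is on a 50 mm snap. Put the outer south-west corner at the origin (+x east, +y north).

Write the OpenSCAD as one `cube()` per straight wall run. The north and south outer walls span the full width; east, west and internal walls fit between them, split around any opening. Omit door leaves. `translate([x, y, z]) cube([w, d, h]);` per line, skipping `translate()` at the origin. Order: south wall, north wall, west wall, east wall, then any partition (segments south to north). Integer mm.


cube([5500, 100, 2900]);
translate([0, 3900, 0]) cube([5500, 100, 2900]);
translate([0, 100, 0]) cube([100, 3800, 2900]);
translate([5400, 100, 0]) cube([100, 3800, 2900]);


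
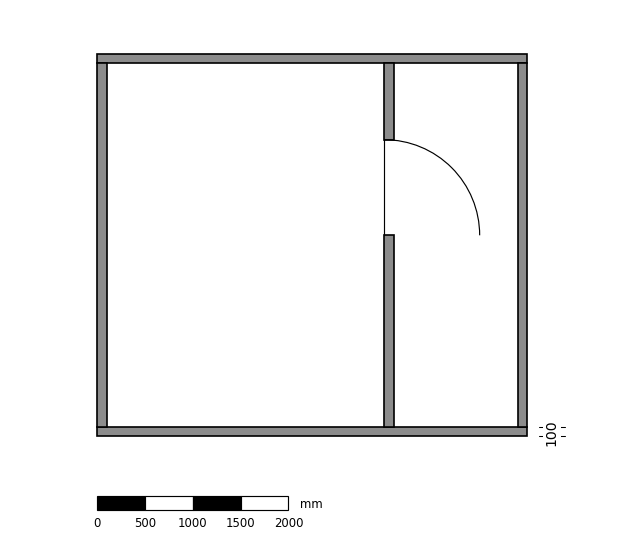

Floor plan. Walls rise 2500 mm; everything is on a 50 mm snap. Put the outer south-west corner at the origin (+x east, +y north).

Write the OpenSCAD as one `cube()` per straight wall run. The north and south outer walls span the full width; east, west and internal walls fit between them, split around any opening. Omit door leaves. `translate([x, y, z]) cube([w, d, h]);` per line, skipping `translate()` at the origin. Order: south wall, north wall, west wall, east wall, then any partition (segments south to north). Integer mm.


cube([4500, 100, 2500]);
translate([0, 3900, 0]) cube([4500, 100, 2500]);
translate([0, 100, 0]) cube([100, 3800, 2500]);
translate([4400, 100, 0]) cube([100, 3800, 2500]);
translate([3000, 100, 0]) cube([100, 2000, 2500]);
translate([3000, 3100, 0]) cube([100, 800, 2500]);


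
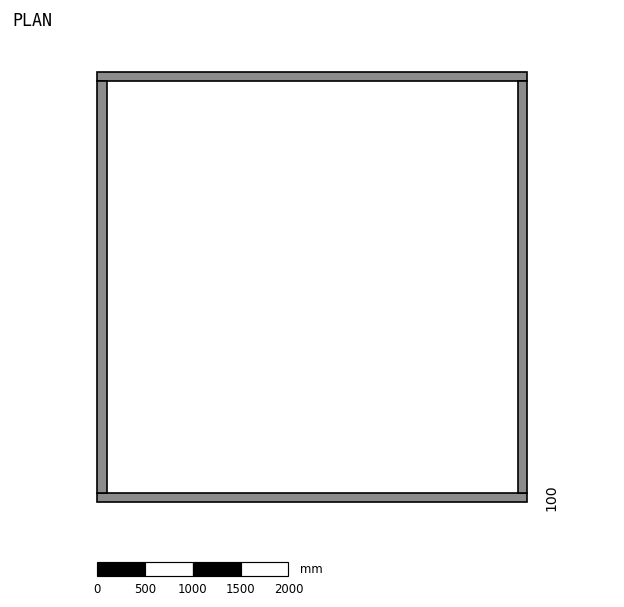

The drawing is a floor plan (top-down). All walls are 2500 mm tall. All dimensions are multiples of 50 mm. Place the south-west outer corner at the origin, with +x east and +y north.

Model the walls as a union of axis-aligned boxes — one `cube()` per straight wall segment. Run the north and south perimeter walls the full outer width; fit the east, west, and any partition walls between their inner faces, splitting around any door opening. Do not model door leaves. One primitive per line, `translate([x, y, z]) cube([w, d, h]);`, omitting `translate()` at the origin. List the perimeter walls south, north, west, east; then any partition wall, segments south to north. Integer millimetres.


cube([4500, 100, 2500]);
translate([0, 4400, 0]) cube([4500, 100, 2500]);
translate([0, 100, 0]) cube([100, 4300, 2500]);
translate([4400, 100, 0]) cube([100, 4300, 2500]);


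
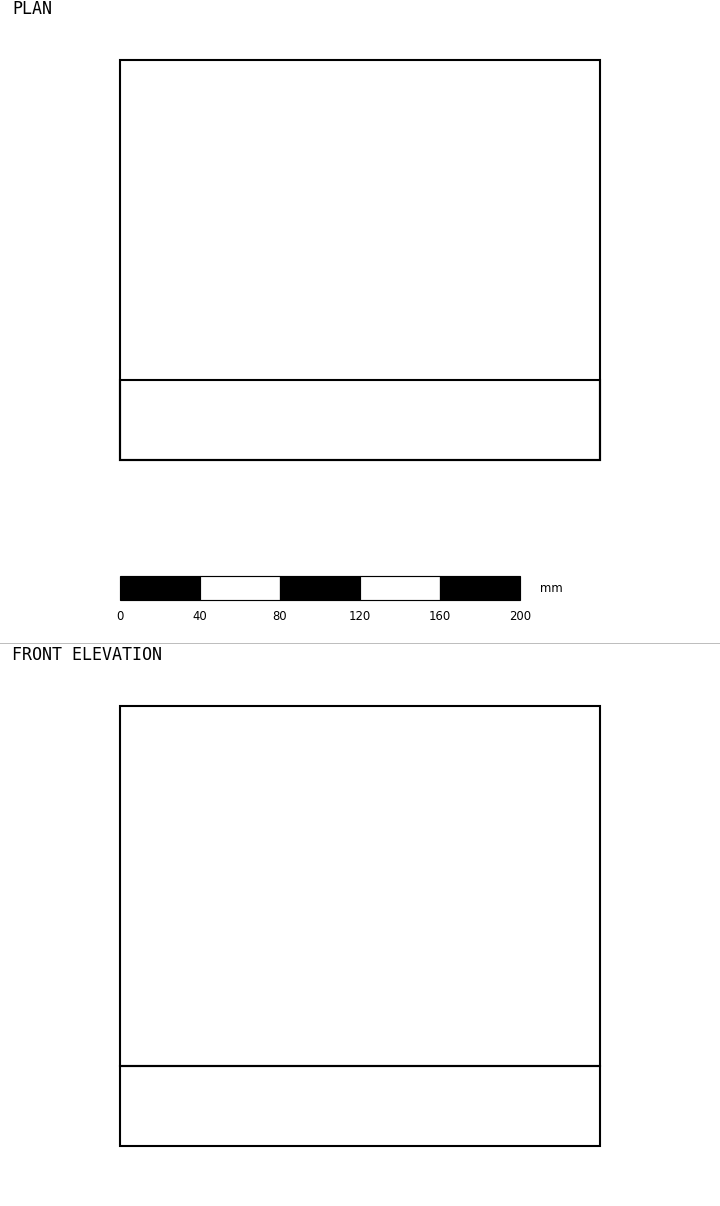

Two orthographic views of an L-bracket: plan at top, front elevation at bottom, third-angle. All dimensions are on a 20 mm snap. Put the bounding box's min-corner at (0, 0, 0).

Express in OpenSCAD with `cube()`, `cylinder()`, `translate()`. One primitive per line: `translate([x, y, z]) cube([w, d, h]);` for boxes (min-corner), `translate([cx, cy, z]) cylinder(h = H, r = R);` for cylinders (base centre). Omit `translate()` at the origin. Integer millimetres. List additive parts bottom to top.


cube([240, 200, 40]);
translate([0, 0, 40]) cube([240, 40, 180]);
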